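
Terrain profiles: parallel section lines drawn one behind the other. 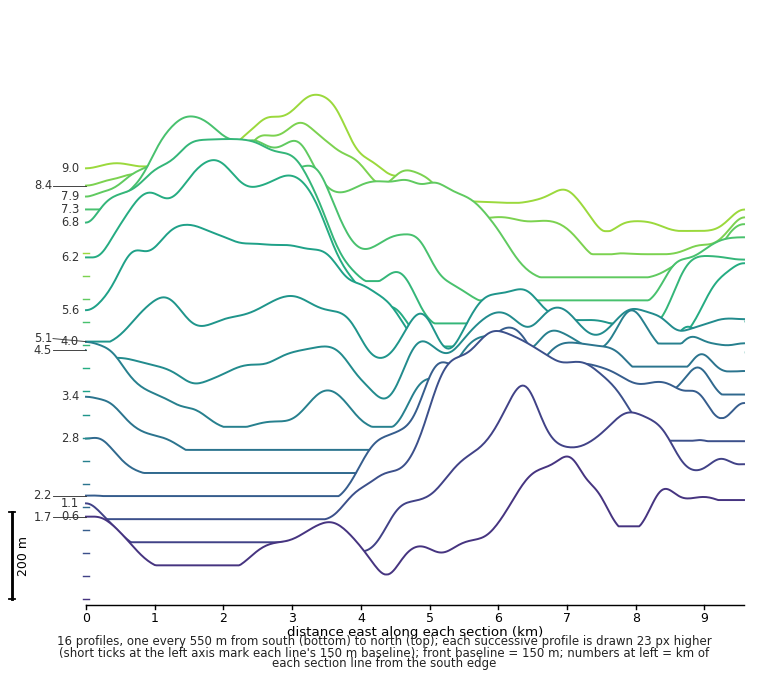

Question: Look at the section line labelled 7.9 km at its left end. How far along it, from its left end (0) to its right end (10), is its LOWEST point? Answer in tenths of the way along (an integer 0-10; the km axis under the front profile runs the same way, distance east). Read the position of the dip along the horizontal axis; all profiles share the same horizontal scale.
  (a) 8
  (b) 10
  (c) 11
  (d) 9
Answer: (a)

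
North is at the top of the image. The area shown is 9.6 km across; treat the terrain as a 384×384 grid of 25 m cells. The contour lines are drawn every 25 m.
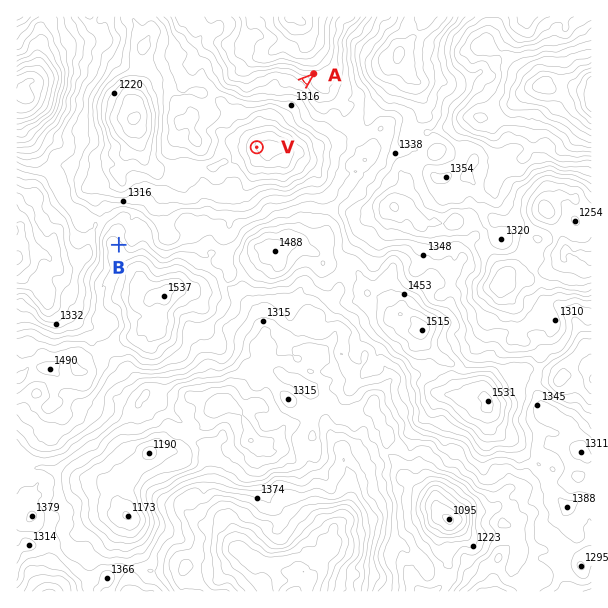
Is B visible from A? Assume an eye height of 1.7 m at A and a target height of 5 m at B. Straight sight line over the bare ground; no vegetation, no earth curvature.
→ yes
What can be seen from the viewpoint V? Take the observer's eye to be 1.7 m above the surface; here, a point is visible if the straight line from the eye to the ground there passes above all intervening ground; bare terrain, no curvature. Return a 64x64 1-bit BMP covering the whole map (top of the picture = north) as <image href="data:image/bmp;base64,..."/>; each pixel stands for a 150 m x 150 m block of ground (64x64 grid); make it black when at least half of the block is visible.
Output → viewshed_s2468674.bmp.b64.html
<image width="64" height="64" href="data:image/bmp;base64,Qk0+AgAAAAAAAD4AAAAoAAAAQAAAAEAAAAABAAEAAAAAAAACAAATCwAAEwsAAAIAAAAAAAAA////AAAAAAAAAAAAAAAAAAAAAAAAAAAAAAAAAAAAAAAAAAAAAAAAAAAAAAAAAAAAAAAAAAAAAAAAAAAAAAAAAAAAAAAAAAAAAAAAAAAAAAAAAAAAAAAAAAAAAAAAAAAAAAAAAAAAAAAAAAAAAAAAAAAAAAAAAAAAAAAAAAAAAAAAAAAAAAAAAAAAAAAAAAAAAAAAAAAAAAAAAAAAAAAAAAAAAAAAAAAAAAAAAAAAAAAAAAAAAAAAAAAAAAAAAAAAAAAAAAAAAAAAAAAAAAAAAAAAAAAAAAAAAAAAAAAAAAAAAAAAAAAAAAAAAAAAAAAAAAAAAAAAAAAAAAAAAAAAAAAAAAAAAAAAAAAAAAAAAAAAAAAAAAAAAAAAAAAAAAAAAAAAAAAAAAAAAAAAAAAAAAAAAAAAAAAAAAAAAAAAAAAAAAB4AAAAAAAAAH4AAAAAAAAAYAAAAAAAAAAGAAAAAAAAABcAAAAAAAAAPwAAAAAAAAA/uAAAAAAAAH/wAAAAAAAAe/gAAAAAAAD/4AAAAAAAAH+gAAAAAAAAf+AAAAAAAAD/gAAAAAAAAG8AAAAAAAAANgAAAAAAAAA9wAAAAAAAAG+AAAAAAAAAAIAAAAAAAAABgAAAAAAAADmAAAAAAAAABwAAAAAAAAAAAAAAAAAAAAAAAAAAAAAAAAAAAAAAAAAAAAAAAA=="/>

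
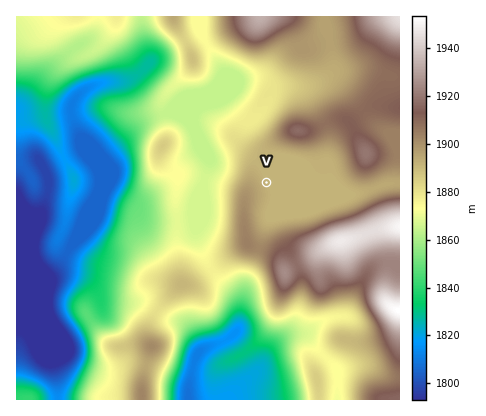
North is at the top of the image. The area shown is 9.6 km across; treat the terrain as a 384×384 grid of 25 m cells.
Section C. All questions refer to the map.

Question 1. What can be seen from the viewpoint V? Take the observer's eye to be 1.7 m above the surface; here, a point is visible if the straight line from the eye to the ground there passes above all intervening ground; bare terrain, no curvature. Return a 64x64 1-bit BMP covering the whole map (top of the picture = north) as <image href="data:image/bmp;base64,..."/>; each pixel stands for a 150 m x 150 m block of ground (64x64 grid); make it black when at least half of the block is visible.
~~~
<image width="64" height="64" href="data:image/bmp;base64,Qk0+AgAAAAAAAD4AAAAoAAAAQAAAAEAAAAABAAEAAAAAAAACAAATCwAAEwsAAAIAAAAAAAAA////AAAAAAAAAAAAAAAAAAAAAAAAAAAAAAAAAAAAAAAAAAAAAAAAAAAAAAAAAAAAAAAAAAAAAAAAAAAAAAAAAAAAAAAAAAAAAAAAAAAAAAAAAAAAAAAAAAAAAAAAAAAAAAAAAAAAAAAAAAAAAAAAAAAAAAAAAAAAAAAAAAAAAAAAAAAAAAAAAAAAAAAAAAAAAAAAAAAAAAAAAAAAAAAAAAAAAAAAAAAAAAAAAAAAAAAAAAAAAAAAAAAAAAAAHAAAAAAAAAA8AAAAAAAAADmAAAAAAAAA++AAAAAAAAH/+AAAAAAAA//+AAAAAAAD///AAAAAAAP///4AAAAAA7///wAAAAADP///AAAAAAMf//8AAAAAA////wAAAAAB////AAAAAAH//8EAAAAAAf//wAAAAAAA///AAAAAAAD//8AAAAAAAP/vwAAAAAAA///AAAAAAAD//8AAAAAAAH//gAAAAAAAP/+AAAAAAAAODwAAAAAAAAAHAAAAAAAAAAIAAAAAAAAAAAAAAAAAAAAAAAAAAAAAAAAAAAAAAAAAAAAAAAAAAAAAAAAAAAAAAAAAAAAAAAAAAAAAAAAAAAAAAAAAAAYAAAAAAAAABgAAAAAAAAACA4AAAAAAAAAP4AAAAAAAAD/wAAAAAAAAf/gAAAAAABA//AAAAAAAeA/+AAAAAAA4AH4AAA=="/>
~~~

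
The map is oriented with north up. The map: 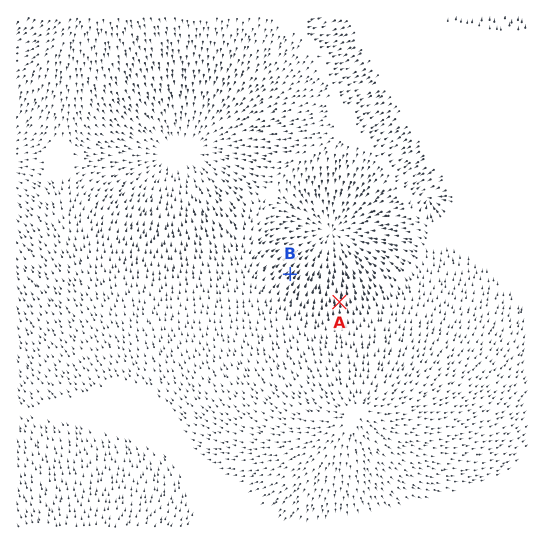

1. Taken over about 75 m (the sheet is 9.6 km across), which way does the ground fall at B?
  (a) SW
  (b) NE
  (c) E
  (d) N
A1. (b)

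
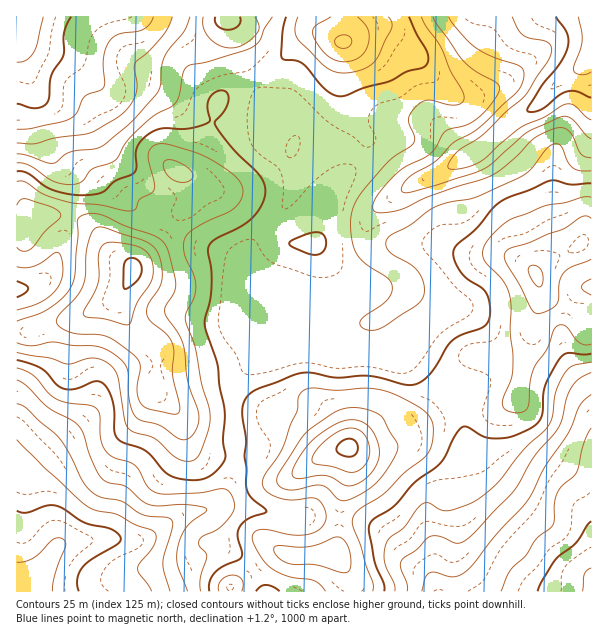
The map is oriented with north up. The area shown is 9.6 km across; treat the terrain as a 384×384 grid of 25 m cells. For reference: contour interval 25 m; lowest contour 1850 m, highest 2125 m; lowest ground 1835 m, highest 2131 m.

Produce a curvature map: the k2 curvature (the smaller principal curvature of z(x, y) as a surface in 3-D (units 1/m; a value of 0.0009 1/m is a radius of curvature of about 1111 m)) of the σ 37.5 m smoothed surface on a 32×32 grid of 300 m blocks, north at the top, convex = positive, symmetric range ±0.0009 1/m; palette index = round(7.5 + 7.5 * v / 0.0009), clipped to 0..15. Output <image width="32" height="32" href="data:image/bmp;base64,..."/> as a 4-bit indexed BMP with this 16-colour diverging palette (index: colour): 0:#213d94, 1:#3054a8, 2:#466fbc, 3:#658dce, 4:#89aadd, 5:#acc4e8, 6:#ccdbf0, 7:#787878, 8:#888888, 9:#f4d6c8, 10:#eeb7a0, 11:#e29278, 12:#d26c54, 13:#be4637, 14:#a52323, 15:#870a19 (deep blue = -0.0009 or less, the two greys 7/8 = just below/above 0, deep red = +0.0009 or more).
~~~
<image width="32" height="32" href="data:image/bmp;base64,Qk12AgAAAAAAAHYAAAAoAAAAIAAAACAAAAABAAQAAAAAAAACAAATCwAAEwsAABAAAAAAAAAAlD0hAKhUMAC8b0YAzo1lAN2qiQDoxKwA8NvMAHh4eACIiIgAyNb0AKC37gB4kuIAVGzSADdGvgAjI6UAGQqHAGZ4iHZ2a4RVZ4l2VneHd3d1aIh2d0VEiHd3VGeHd4dmh1ZmVXh1WId4lld2d2d3dndmVVQ3hnhUVmRnZ3h2eIZ3Z3Z3QjRTNFVWd1iId2d3h2eHaYdkZndGd3dXiIh3d4dnh2d4hlZ4ZYhnZXiIdnd3d3dmeHZmR4eZV4Znd3Znd3Z3dnhlZ1V4uEeHZnd2ZmZmVnd5hGh2VGRXh2eImGVmdlSJeHVod3Znh2ZmeIdmV5hUiYdmZ3iHd3Vndmd2ZlV3VVZ3Z3ZmZVVWd3d3d1WHZmd4l2d3d3d3d3eIdndIl3h2Z3Vmd3d3d3d2d2eGSXZ4eGRGZnd3d3d3d2ZnZlg0Vnh2aHZ3d3d4d3dmZnhVVEZniFd2d3d3d3Z3d2aIVZZHiKlWZnd3iHZnd3d3h2iHNYeFVmZmiIhlh4d3h3d5iFWGNGd3dWd3ZXd4dnd3eIh2ZGd3eIdnd3U1eHZ4eHiWQ1d1Z3iHZ3d3UiV3d3dnhFd2Rph4dmd3d3ZAFGd3ZVV4ZmiHdmZ3d3d3mDA3eIRndmZ4Zmd3d3d3h4ZmAoiVZlZmZ2Z3d3d3d3ZmiWAEdXZ3dlZniHd3Z3d3Z4h3QGVnh2d2d3d3dmZWd3d3eHQlZ3d4hoh2Z3VXhmeHZnd4ZGd3eHZ3VEVmeahneGZ3eIRniHdmZmqEWId3eGVnh2Z1"/>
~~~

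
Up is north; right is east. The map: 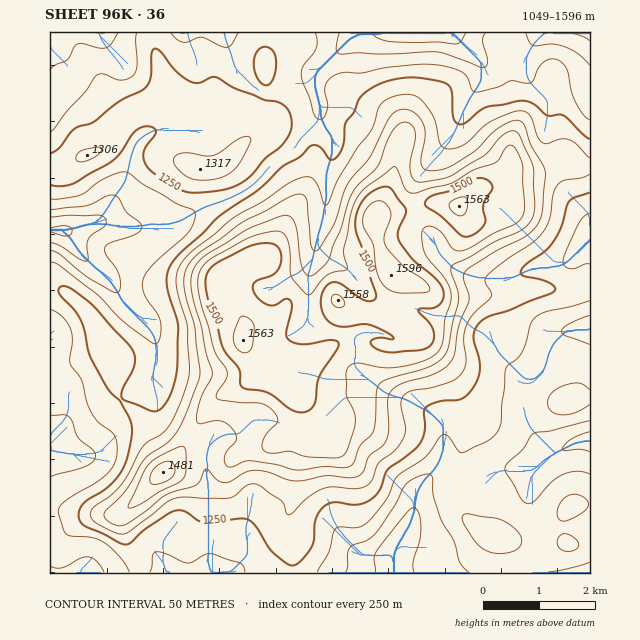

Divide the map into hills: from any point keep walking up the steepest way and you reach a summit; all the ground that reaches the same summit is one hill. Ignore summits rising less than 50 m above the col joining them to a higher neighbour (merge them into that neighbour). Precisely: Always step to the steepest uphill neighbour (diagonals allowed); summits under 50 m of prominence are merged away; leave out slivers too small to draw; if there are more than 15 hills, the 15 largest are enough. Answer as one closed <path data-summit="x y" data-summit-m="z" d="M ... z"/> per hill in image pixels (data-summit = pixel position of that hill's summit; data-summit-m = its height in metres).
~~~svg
<path data-summit="391 275" data-summit-m="1596" d="M452 32l-88 0-12 7-30 27-8 12 0 8 6 19 0 11 13 24 0 14-6 18-3 44-15 59-2 48 12 6 33 6 2 2 0 24 3 8 6 7 27 17 20 9-29-7-28 0-13 5-16 19-10 5-24 5-16-8-14-3-14 6-17 11-14 4-6 6-3 10 0 17 4 18 0 72 4 11 376-1 0-329-2-1-5 4-14 16-6 2-30 5-28 11-22 0-14-4-20-12-11-12-4-12-15-21-6-20 0-10 7-15 30-36 33-66-1-10z"/><path data-summit="243 340" data-summit-m="1563" d="M319 115l0 4-29 33-16 10-24 25-17 10-28 10-32 17-10 2-42 0-24-4-31 9 17 26 30 26 13 22 25 25 6 14-5 44 6 24 6 7 38 23 6 7 7-10 14-4 17-11 14-6 14 3 16 8 28-7 8-6 14-16 6-3 35-2 20 6 5-1-16-7-27-17-6-7-3-8 0-24-2-2-33-6-12-6 2-48 15-59 3-44 6-18-2-18z"/><path data-summit="201 169" data-summit-m="1317" d="M363 32l-313 0 0 196 3 3 17 0 27-9 24 4 42 0 83-36 13-10 15-18 16-10 29-33 1-14-6-19 2-12 36-35z"/><path data-summit="459 206" data-summit-m="1563" d="M540 32l-88 1 30 29 1 10-33 66-30 36-7 15 0 10 6 20 15 21 7 17 16 13 26 10 22 0 28-11 30-5 27-23 0-17-4-8-17-20-19-42-3-13 3-21-2-20-18-21-4-8 1-17z"/><path data-summit="163 472" data-summit-m="1481" d="M152 378l-5 6-25 14-49 49-23 3 0 123 163-1-3-10 0-72-4-18 1-24-5-6-41-26-6-13z"/>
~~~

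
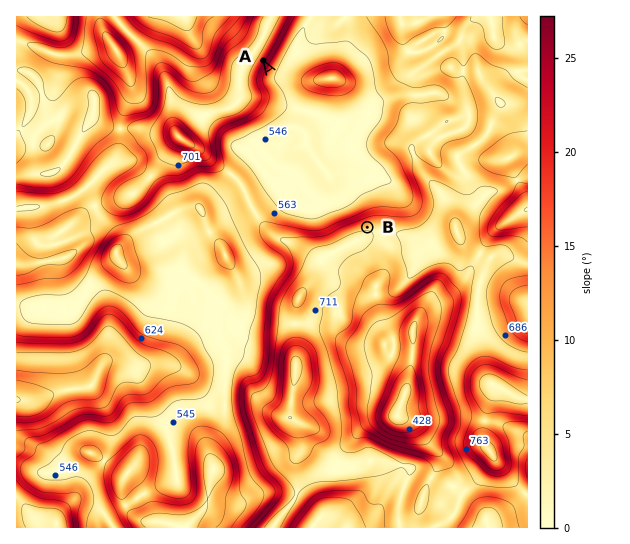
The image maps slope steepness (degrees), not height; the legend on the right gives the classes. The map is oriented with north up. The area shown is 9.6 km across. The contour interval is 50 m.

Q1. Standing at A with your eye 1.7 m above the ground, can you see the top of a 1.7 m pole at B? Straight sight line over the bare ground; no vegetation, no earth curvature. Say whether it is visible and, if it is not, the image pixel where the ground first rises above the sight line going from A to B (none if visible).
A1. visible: true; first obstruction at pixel None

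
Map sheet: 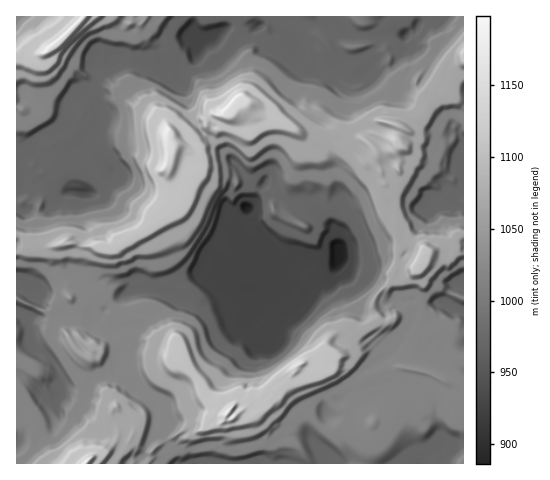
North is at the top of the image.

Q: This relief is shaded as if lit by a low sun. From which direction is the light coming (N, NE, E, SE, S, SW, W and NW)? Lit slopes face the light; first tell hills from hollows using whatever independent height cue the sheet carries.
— NW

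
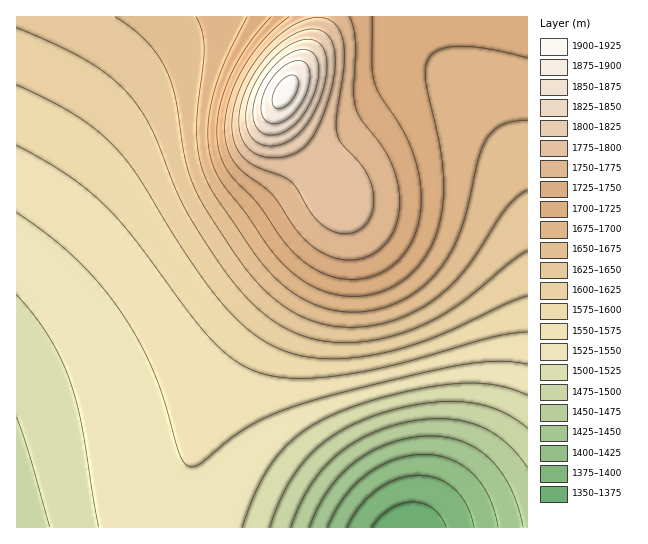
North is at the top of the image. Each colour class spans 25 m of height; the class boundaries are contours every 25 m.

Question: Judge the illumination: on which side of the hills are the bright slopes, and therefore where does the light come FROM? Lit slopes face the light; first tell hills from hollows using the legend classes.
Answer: NW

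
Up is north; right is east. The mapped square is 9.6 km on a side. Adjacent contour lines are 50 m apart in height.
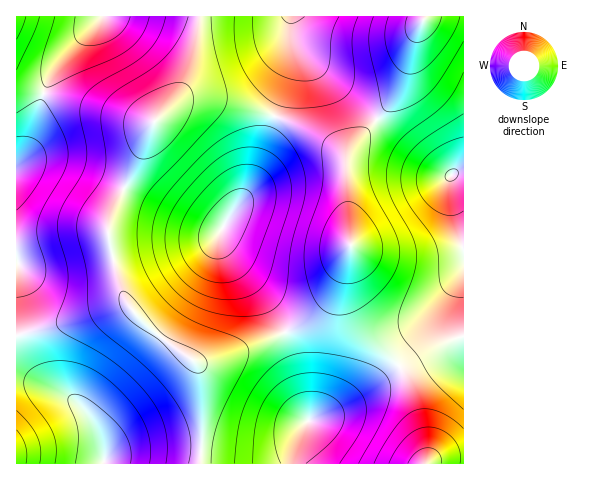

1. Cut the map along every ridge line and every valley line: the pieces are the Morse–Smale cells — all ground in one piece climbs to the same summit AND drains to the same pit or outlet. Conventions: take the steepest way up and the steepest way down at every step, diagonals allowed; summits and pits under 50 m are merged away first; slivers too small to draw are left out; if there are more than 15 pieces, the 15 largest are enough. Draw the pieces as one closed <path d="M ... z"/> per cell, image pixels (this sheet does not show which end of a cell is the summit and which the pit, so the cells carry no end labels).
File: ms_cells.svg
<path d="M209 99l-22 0-7 2-14 9-13 14-17 41-23 45-5 14 4 31 8 31 8 19 25 26 43 31 11 0 22-6 55-23-12-26-41-49-11-19 0-7 4-7 25-38 26-70-29-10z"/><path d="M47 94l-4 1-13 48-14 22 1 171 49-13 52-19 10 0-7-14-7-26-6-28 0-12 46-101-18-3z"/><path d="M377 120l-23 24-8 14 0 31 5 52-4 53 5 20 6 11 41 41 29-24 9-31 6-12 21-28 0-99-4-1-11 5-10-5-21-15z"/><path d="M125 303l-59 20-49 13-1 43 36 9 23 13 13 15 12 21 5 16-1 11 96 0 3-60-1-22-4-17-45-34z"/><path d="M276 116l-27 71-25 38-4 7 0 7 11 19 41 49 14 25 26-14 13-13 14-26 11-28 1-10-4-32-1-43-3-12-27-19z"/><path d="M199 16l-96 0-41 43-10 14-8 21 92 26 18 2 22-23 9-15 11-37z"/><path d="M285 332l-56 24-22 6-11 1 4 11 3 30-2 60 93-1 0-9 4-16 11-20-12-50z"/><path d="M463 16l-39 1-10 24-12 42-12 20-14 16 48 42 25 15 15-5z"/><path d="M291 16l-91 0-9 52-8 21-13 17 17-7 22 0 37 8 28 9 18-52z"/><path d="M424 16l-132 0-1 18 5 11 16 18 65 56 13-16 12-20 11-38 4-14 7-12z"/><path d="M399 366l-48 35-21 12-22 8-8 13-6 20 0 9 131 1 2-15-6-28-12-37z"/><path d="M349 252l-10 27-14 26-13 13-26 15 11 35 12 53 21-8 21-12 48-34-4-6-34-32-9-15-5-20z"/><path d="M463 272l-20 27-6 12-9 31-28 23 13 28 8 28 6 28-1 15 16-6 22-2z"/><path d="M21 380l-5 1 0 82 87 1 2-11-5-16-15-26-10-10-15-9z"/><path d="M291 21l1 43-17 52 57 28 11 10 3 11 0-7 5-10 25-29-71-63-13-18z"/>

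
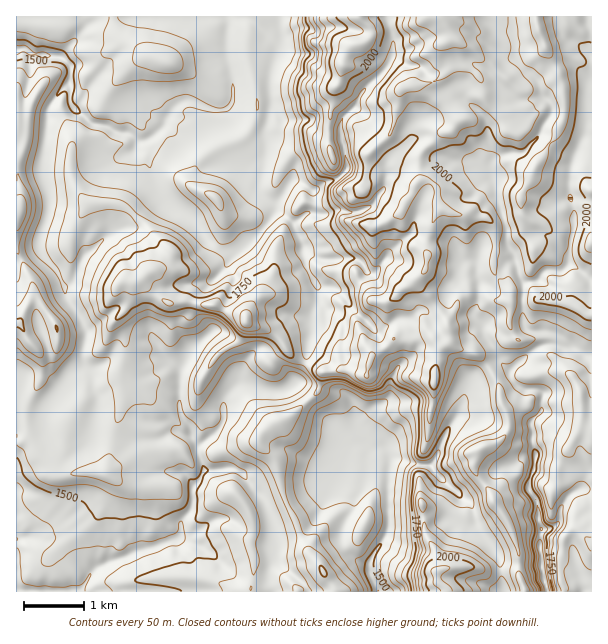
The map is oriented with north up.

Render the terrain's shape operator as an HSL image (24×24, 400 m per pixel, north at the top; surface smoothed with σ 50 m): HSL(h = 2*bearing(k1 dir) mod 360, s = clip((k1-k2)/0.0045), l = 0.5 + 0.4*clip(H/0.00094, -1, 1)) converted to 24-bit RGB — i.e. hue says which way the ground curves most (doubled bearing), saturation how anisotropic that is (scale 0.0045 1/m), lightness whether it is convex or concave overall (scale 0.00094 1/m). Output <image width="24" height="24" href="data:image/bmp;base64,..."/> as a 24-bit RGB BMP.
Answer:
<image width="24" height="24" href="data:image/bmp;base64,Qk32BgAAAAAAADYAAAAoAAAAGAAAABgAAAABABgAAAAAAMAGAAATCwAAEwsAAAAAAAAAAAAAnURVgppSSYhfW4ifoY+3kXutfneodIunb4ygs4d/UV+GtU2Rk8Z1uN/ObRiBSyuTOXC/7vLZzUhZQ5LMIVmirlP//64fdV+QX32fm4uUim9yT29LTG86WWtBi4hrhGZfYUNOqbeTTlVzY1uW3O/YYS9NGERqSIqDIiw/4fTQwb3dpDmU0Z4qCQAz9PTXkE6CY3lWen1qlICLi32LkoKGlnicOGNJiVhRcaKbwa9+QUBwfMJquHFfNTFb7t7dDRkmbL5hqNJ1WUs8PBwy3/TXDwAzr/Unksatd2yKenJob3hpjHZ0fnJkgIVuqp97KD6PnVtjuOO/OBxDxubBRz9cm1+Dys6KGhM54/PKjJ/NZ0KOzF2+wOa6GQAziv6Mv8GTdzxvw6ePZ2awcqKylbq6fI+jvMidDyZCvNrNmzRZnG1MjrBoXlpndn11d4ZpKyte2/jTQRQyRBgpl+mg1JyNAAMz7NbLPm9TU5+cgpeGbYuInoWEjXWHkHqTo2SbMD/JqmA0i0ZGm9WilWBWUWpqeH19eoJ6RUpp8m4DACs/3Nzv0aeVTYFDBAkv3sqykm1phK6Ug3GCgol3gGpvi4d2dYtwgqRhZyg9Nm92urHLx5Ses7qaS2d1b3J5e21uVD1OMEVmlf9PNZQ+yWWU7MTDGRNkfK6WxJCaf5lraHh7n4yOXmV2m42CioJzTUmCx718PWFoX4tupsvN8tntej9dTntcWkgyS1SMJjpa/O/PNmNlTDVT5O3BGTd6j1GFr8R9oWt+UIBafYx4dl9+mpqEhpWMPT9w9NzXOF9eXXJISkMaFCMQ8W1aKQod9OvXBzA7PE/K8PjTIzdERWl8z8NolixfNWFOhteSaUk0ytRxLVZVanxIsK6Mb4d1ckloO42o46K4IjlB477OKYHXn8jss6Pu7uDRNSKPJmA+8OHOQCBQbtWYVjkmUJSDoNDRkVFilOfS6YqaJTltzHKKVZ5RYEVmrYBkFjgeeh0o30o5Ic+HlsqlKDxJlU2pwee6123ET12wxsCQg8jEfz6A19urMpW8YkozbE4/ukimyPHPJwsos79W2Z2ENyM7hsdx2WfcJ5/q2fLoV0B0eG1PQ1FmNXZmpBMYgLNFRYBEaKpiqltrUzxaw9GGbSZfXHWXpczSvch6fDp7PjRnxq7P0q/KgKnCUbxkH51j0z3DqVNL1a/Ii5SuOy9eYChf0PHj35Dgw4KvQ4JRr4d+Rk2JydeqJXG3n4HFdYCZhdl7Phg1QJVsYYuGzam3zrfNsZnHk6jIIFBMUZeCy56SY3SRajWgL46ogzoMJ3MyunJmv8yaTWBwcl2hTjV40o9dMYBEhDI0aa0rbVuTt52BMV9AaYdSoHBq2unZXC9cillGIzsrzLx/iD5+dlJRYzpY1t2jJ1RUW79pwZt5eUBEQnNEXCp3qMmToH2kXmzUu+GhJTdKxaSedG2BWIhkZ7pzWzgzNh0s0tq3fZCxLWlaxCVTNnyR7XsNYPSn5LPlRpyey5ShrcHam87XVx94ksWNoH6ELYRY4LavIhs3sMynkZ68laC9aUlYazxfo8vb3O/mZkpqhVdsVMGhLQ1b49b1ouvEKnBMxIScgrWMW5N+gk9hTEO8vpJ8VnpleFm0wbs9Qj1ms8aSXFlOenFie2d/c7CtoJ5YZlE/d2hqhWiXQCRMw0txADQP6bl/R3KClrJ2dZpfalBPalVkP2Vr7uLdWmh3T5B/yayBLTlWybqleYWVZmyccnxbe4J0iY5znYeglYCOVmZuXjN1yeHPQQCd5fHatWCzWI9wpE5faYlNSTpXlKlMJ4IuxpCOQ21s1s+sIzdSubpZjzMvh4tKfJuEYX1yfYl9bHltnHh9YHyKJB5N1co1ALyFtZVrx5Z+Q1hfb1uS2LXSNj2Sp8WsiGSx17yBP1Fr67WuH35dYydxvK+hd3tqd3JmZnJVd29XZpRsi39lX0qHZUaU2qrC4NOdED1E4brInGekZaKEf2FReLR0aYB7g5pszcVkQEJzYn3E8tnuJhR0W4Vqr4aYl2mMj7mhcayodGyBep9xR1JzO2CK0IXR8t/ZLnl1JXlVy3B7sVpuYXOFgat1eJylbURgt9WqUjxjRjcPKiAJQa51nX+ad5WZrbzFt7PDgWOIYVxxmqOLZ2x6ERElfdk/8Ojb1Ka6ECApulpNyaiddq+RY6eSaFhvq2CMhMqRZk1xmKrDmJ+0YoSSb4duaZtlcXNTcWNTf2ZobWWBmZh3dmaAHB5I1eBY0sdB0956JhNCy5mNfLV7lat4UlF7Zl9zyuafXzJhYHeU"/>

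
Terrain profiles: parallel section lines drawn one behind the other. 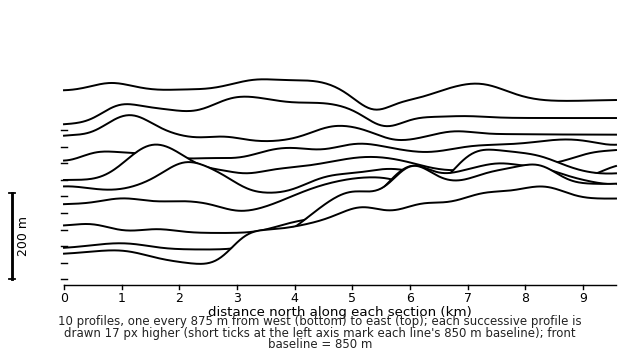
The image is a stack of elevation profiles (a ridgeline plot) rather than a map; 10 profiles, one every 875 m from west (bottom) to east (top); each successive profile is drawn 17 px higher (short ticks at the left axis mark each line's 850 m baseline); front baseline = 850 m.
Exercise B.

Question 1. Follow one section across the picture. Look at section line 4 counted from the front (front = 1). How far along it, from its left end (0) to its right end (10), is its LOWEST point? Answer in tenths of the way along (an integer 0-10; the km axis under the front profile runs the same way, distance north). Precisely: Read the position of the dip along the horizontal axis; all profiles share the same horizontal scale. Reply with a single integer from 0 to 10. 3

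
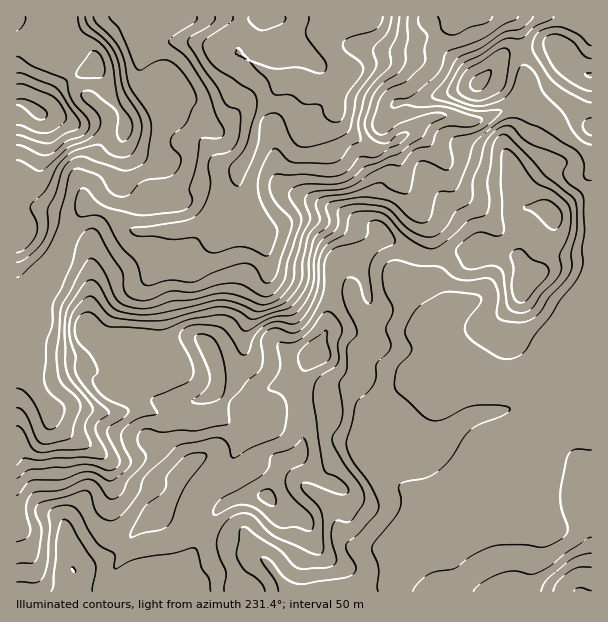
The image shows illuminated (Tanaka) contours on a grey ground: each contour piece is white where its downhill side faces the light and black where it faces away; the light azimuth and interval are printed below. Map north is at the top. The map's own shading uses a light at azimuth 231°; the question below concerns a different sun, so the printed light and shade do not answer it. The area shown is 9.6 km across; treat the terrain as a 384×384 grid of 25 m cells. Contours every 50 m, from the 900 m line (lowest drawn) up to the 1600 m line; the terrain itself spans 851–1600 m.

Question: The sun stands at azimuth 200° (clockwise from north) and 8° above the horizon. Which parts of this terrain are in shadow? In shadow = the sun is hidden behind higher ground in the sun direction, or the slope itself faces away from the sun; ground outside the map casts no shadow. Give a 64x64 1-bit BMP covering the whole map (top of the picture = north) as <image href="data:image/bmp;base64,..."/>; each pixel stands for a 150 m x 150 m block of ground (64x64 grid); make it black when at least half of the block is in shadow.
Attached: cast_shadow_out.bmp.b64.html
<image width="64" height="64" href="data:image/bmp;base64,Qk0+AgAAAAAAAD4AAAAoAAAAQAAAAEAAAAABAAEAAAAAAAACAAATCwAAEwsAAAIAAAAAAAAA////AAAAAADAAAAQAAAAAOAAEDgAAYAQwAAAeAAAAP9Bh4HwBAAAPwHD4AAcAAAfg8AAADAAAA+DwAAAIAAABwPAAAAAAAABB+AAAMAAAAAf4AABwAAAAD/gAAPBAAAAP+AB54eAAAD/8ABzD4AAAP/8AAAPAAAAf/CAAB8AAAB/8DgEHwAAAH/gP7w/AAAA/+B/nAYAAAD///8AAAAAAP///wAAAAAA/8ICAAAAAAD/AAAAAAAAAOAAMAAAAAAAYAAAAAAAAAAAAAAAAAAAAAAAAAAAAAAAAAAAABgAAAAAAAMD8AAAAAAAD8fAQAAAAH///9gAAAAB////+AAAAAH///+4AAAAAf///5gAAAAA////iIAAAAD///+AAAAAAP///4AAAAAAf///gAAAeAB///+AAAAAAH///zwfAAAAf///fD+AAAD////4f5gAIf///AH+OAYAwA/4D/4wDgAAA/A//AAeAAAB8P/8AH8AAADj//0AfwAAAOf/+QD/AAAAZ///Af8AAAAH//4B/wAAAAP//gP/AAAAA//8f/4AAAAB/////AOGAwD+P//4B44DDD4EB/A/jgcMHAAD4P+eD2QIcAHA/x4P4AHyAMD+Hh/gAPAAAP4+P8AAcHAB/n//gAAAfAN+//8AYAD+B37/fwBHAf+fOfwAAA8A//8R/AAABwA//w=="/>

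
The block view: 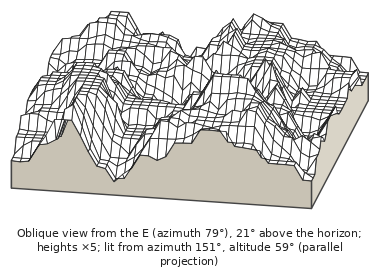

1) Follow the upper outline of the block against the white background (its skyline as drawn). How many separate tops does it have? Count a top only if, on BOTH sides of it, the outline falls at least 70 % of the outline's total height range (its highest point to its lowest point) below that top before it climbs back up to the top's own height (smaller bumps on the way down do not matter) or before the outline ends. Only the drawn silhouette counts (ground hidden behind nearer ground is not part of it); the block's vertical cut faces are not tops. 0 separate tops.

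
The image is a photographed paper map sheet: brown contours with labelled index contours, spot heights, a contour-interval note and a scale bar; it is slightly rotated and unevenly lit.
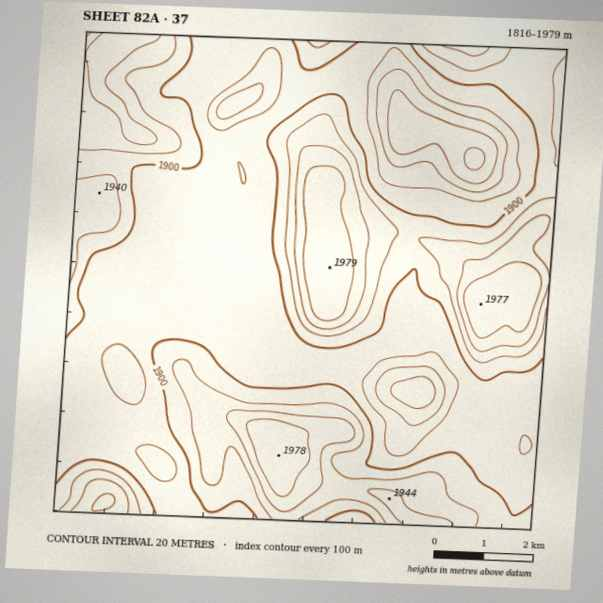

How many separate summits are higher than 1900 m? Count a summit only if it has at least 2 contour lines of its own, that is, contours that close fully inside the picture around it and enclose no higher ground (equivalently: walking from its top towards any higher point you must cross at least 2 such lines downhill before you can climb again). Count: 2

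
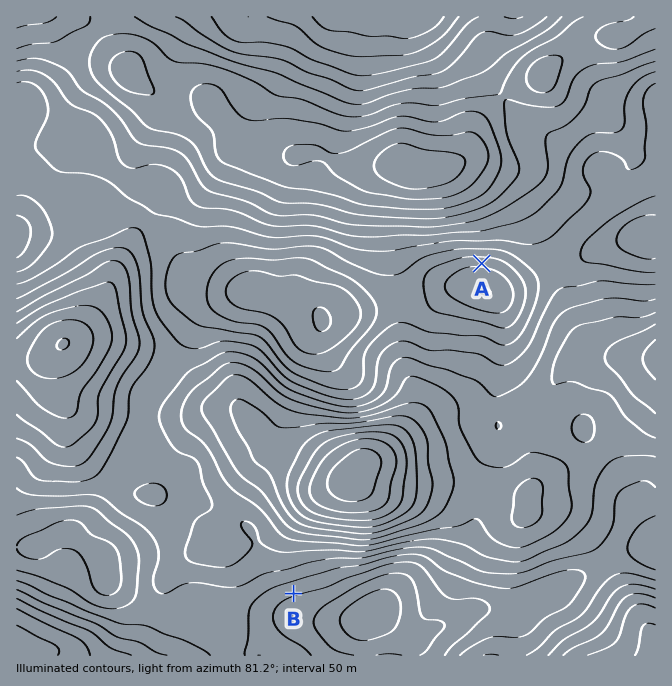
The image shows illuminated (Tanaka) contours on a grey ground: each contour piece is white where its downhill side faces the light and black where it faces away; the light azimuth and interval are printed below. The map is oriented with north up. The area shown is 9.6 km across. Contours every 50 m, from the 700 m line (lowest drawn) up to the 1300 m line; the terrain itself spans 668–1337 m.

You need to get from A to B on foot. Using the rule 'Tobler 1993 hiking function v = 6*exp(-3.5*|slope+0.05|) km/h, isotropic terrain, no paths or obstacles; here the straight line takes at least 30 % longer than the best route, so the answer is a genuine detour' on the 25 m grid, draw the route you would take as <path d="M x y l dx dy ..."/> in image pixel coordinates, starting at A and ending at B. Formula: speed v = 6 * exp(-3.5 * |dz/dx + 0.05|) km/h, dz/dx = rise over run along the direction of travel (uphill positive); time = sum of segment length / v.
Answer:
<path d="M482 263l8 0 17 9 11 11 6 10 0 39-52 103 0 38-10 20-5 5-2 4-21 22-140 70"/>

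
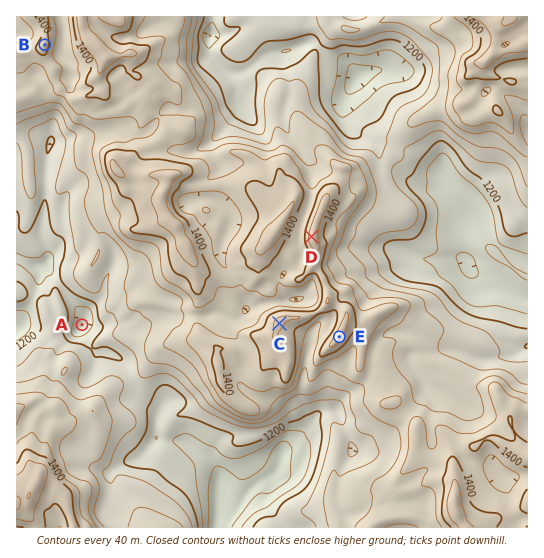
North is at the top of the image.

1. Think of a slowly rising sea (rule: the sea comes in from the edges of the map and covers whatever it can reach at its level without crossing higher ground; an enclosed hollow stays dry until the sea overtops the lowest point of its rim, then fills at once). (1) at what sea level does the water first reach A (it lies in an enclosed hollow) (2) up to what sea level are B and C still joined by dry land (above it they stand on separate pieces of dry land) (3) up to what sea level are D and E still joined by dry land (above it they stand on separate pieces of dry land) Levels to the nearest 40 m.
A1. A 1200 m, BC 1360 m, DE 1400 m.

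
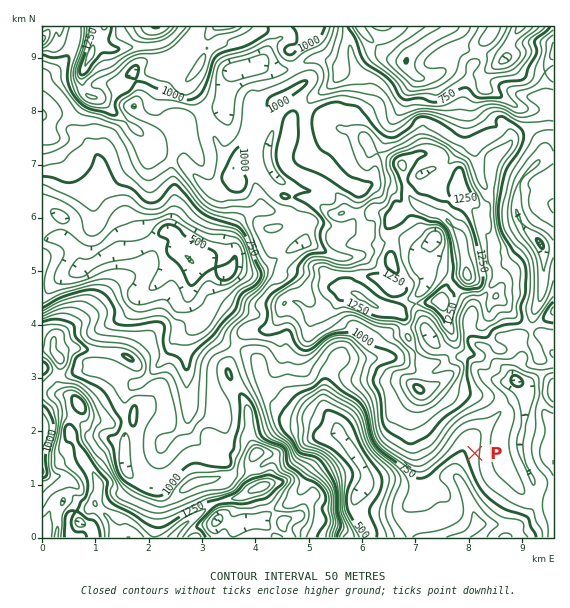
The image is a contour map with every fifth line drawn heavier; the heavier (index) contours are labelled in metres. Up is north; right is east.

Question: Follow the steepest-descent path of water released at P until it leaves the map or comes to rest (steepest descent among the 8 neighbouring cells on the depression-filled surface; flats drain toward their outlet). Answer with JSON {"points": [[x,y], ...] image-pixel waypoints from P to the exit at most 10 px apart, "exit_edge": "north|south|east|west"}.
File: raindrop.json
{"points": [[475, 453], [464, 456], [457, 467], [457, 477], [464, 488], [468, 499], [472, 509], [475, 520], [471, 531], [464, 537]], "exit_edge": "south"}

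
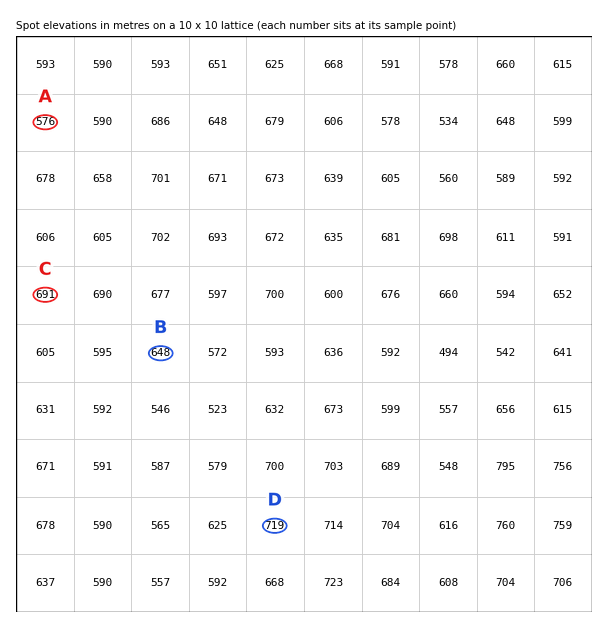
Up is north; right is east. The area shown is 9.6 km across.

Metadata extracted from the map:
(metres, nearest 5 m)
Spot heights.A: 575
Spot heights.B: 650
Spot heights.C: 690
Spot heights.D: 720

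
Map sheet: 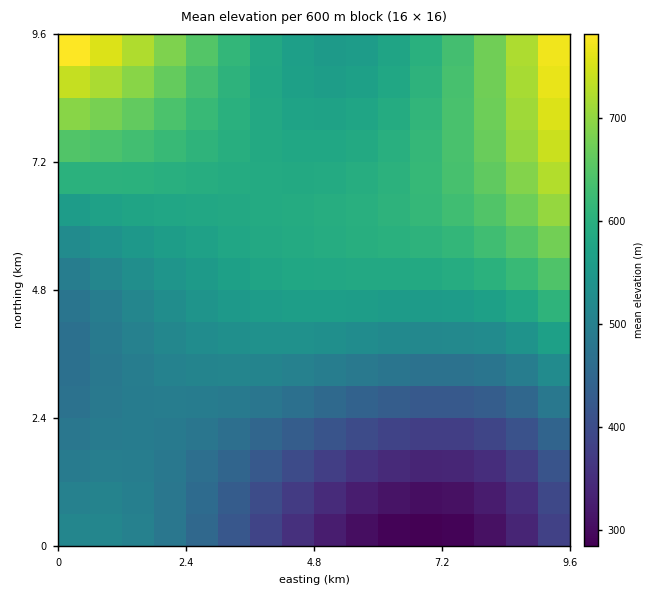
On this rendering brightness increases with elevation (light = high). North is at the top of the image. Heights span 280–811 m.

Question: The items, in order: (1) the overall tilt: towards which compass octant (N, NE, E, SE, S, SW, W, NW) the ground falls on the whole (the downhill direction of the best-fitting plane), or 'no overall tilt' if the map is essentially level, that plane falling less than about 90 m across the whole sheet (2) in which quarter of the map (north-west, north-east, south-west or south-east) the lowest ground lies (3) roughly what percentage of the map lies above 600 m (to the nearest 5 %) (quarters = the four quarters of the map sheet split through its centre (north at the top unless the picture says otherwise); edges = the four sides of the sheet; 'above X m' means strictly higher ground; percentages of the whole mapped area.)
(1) The general tilt is down to the south (the land rises towards the north).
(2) The lowest point lies in the south-east quarter of the map.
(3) Roughly 25 % of the ground is higher than 600 m.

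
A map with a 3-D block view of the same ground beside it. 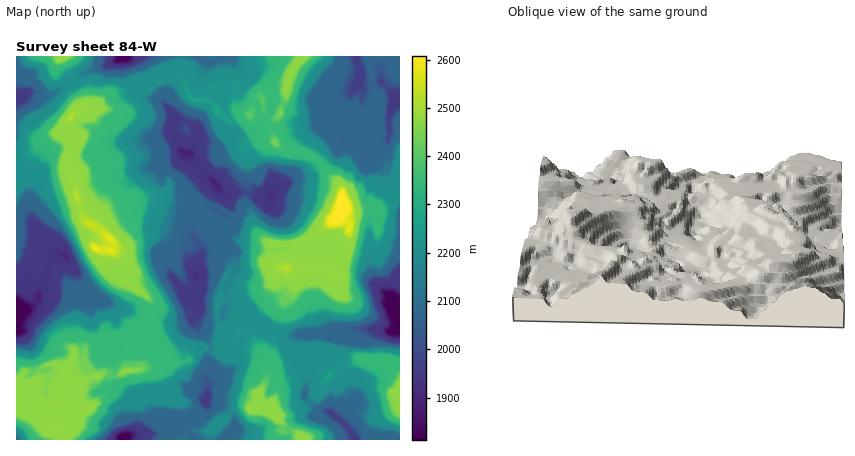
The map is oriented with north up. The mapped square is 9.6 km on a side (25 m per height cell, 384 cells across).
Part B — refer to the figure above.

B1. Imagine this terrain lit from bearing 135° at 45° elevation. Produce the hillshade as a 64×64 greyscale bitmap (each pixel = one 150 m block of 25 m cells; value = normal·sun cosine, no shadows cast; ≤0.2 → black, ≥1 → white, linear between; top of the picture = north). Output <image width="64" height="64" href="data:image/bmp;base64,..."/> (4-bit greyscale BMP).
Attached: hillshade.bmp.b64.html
<image width="64" height="64" href="data:image/bmp;base64,Qk12CAAAAAAAAHYAAAAoAAAAQAAAAEAAAAABAAQAAAAAAAAIAAATCwAAEwsAABAAAAAAAAAAAAAAABEREQAiIiIAMzMzAERERABVVVUAZmZmAHd3dwCIiIgAmZmZAKqqqgC7u7sAzMzMAN3d3QDu7u4A////AFVpmZms/v///qd5ZomIqqnOyYNZZIvIRliam6q3irzMZ3iaqqru7//+ypqHmZmYZ63rllmFebpUNGeLmoirvLupiZmZqr7d7+7tuaqpmZliSu6niqmJumMyRniZiIm7uqqpmZmare3u7c3LqqqqmZYTncaLypvMmZd4iYmXeYiKuqmZqZmr7u7u3N3Lu8y6llI4lGvLqqus3buompZYZnaqmqmqqpm+3tzMzdzLzeymRkRCWamrqqm+3Lqql0ZTZ5qZmZmZqnnN7aqqu7u6rLlHdCE3mHq8yXvuy7qoZlNomqqZmZmsp5rOyqqqqquK3GZkMCWqZ73MZ77c3Lh2U2mZqqmZmazdqq3ty7uqu8rMiINCImyou82mm8vduZZUJ5mZqZqpqs7bvN3d3dzN27yYlDNGOMq6vLiKyqu6l1chioiZmaqZq9ys3czM3tzuu5mWMzh3qrqquYi7qqqoeXImdomJqqmGenas3bqt7t7bmblUJ5iau6qpmIqrupqZl1NDNniaqph4dFZ6uqrN7+yqm6c1mZurqqmZmZiaupmZVDJDNFqrqpmYd3iaqqms7qiruVWZm6qaqpmZhVh3h3YiISd1SKq6qZmZmZmqmHnNqaqpZYmZupmqqZh0ARIjMxEAFZdVibqpmZmZmqqJeIqYmalkaIiph3eHZmUyERAAAQASeHZ3mZmZmZmqqZhmZVeZmXVWial1VFZmZ3h0QxETEAFHiIdnmYmZmaq5uHVWRpmamHiavLmYiJmZmId4ZVQgACNWd1JZVpmZqru5lldFmZmZmavN7czMurvMy725ZVMAA1ZnZDdyWJmrzMyYRVV5mZqaqr3tzd7czd3u3cuFNjAAJndVVoUkiardzKpjSHeZqqiLvN7tzMzN3u7buphVhBQzZ2M0eXRpqs27unMot5mpiaq7q93cu83u7Lq6qpaIM4d5l2RZl4u6uqmphCfJiZiJmK3Kq7u7zc7Ku6qJuXlzeZmZqHibqsyYqqqDJbqZh5qYm92qqprOy6rMu7q7mYRpmZqHiqm7qombqoMTmZh3mqqaztyomrzJm866qquphWiJl2eau7moiqu6lCKIh1d3q7qs3LqqvLm8vMuqqqmERldkaKqqu5iqu7qVQ1l3NWaaqqqrqqq9vN7MuqqqqZdWQ0R6qqrLmcysu5VWOYdTVpqrqqqqmrzO7d7suqqpmYhSNpqqqqqrvLy6lmhFh1RXmZqqqqqqvd7t3u7bqqmZhiFIqqqrqquqvNqWeXVmQliZiamZmZqt7cze3uyqqqmEEmu7y6zMy6qs3KZpl1QyJpmZmZmZma3uuq3s3aqqqnIDaavMvM3sqqvMyHmZdSVFmZmZmZmZnO66rO3NuqqqYRNnmau7ze7Kqru5mZl2RGWHd4mqqZmb7sq73c3KqqgxNnd5mpjLzdyqupmZmFZDVEIQFJqqqqzu2tzdzMqqljJZmJiZicu7zbq7mZmZUjJTIQAAKKu7jO3Yzc3MyqmHM2mqmamazKvMyqqZqZmDM0NEMQADiby73tq9zM3ZioU0eJmaqqrNq8zKqpqpmZQ3ZURlEgA0i8zOyr7dvcmYZTWImauqqs26zMqpmZmWd0ZmdCdDIAI5vc3Krd27uphlRpmpqqqqvcq9y6mal3ZGdniINWJAAiasy8qqzdupiGRXqqmJqqqsyq3LqZiIdzSHmphVdFMRJKrKuYi87aiIZGiqqHiqmarKrMuqmHeZY4qqmFSFVDEimbuHeKreuZdVaZqpmZmYiKl7y6qJmImYrMqpYmVlQyJqm4eJmqzKlkZ5m6qqqpd4iFi7qJqpiZm87aqURFZERlhoqZmZmqqWNomru6qrqZmYZZmJqqqYiavey7hlVlQ1ZnVWd4mZqoUmmau7qqyrqZqXd4mqu6iKzM7aq6dnZ2NGl1RWV5qqliWaqaqqrMvMqaqHiZmauYi+7tvMuYiJZWiJmGZVmaqZQ5q4qqqry83Ku7mIl3m4iqvdzLzLqphzWZqZh0OYiqliesuqqpm6q7q8ypiGaYeKqprMvLuoeIdGqqmYQod5qpVqzrqqqKqZqrvLqoZYd4mZmry6mHeJmoiaqqhRdmmqmIm+yqvLq7qqqru6lleImHiYi7qYeJiqmZmZuVJUN4eaqqzbq+683KuqqrqWRpmXeJh4qpmYeaqpmZm7ZFYyVFmqqsuqzuve3MuYu5ZHmph5qZmruriZqqmpmayDV4ITFqq83bqs7r3t7JiblVeqmJqpq8zLy6qqqpmZu4MTeDEBi6vO66rOy93cqqqnaZiYq7l73dvMqpqqmZm7ckIkdAApqqvtuqvKvLyorLhqlniKqnfN3LypmZqpmb2BIjIlMASZqru5mLqbzJmqu5mVV3iqlq3Mu6qZmaiZrcZzN0JSADZ3iamJq7u7p3q6qZZEaJqnnt3LqqmXh3msyalGiFUgA0Vqqqqs7bp2mYmamXUmiaeO7eyqqrhmWKrLy5eJuHQSMzZ5qqre2oeZmZqpmDJplm3u7rqrzJZnisy7uYnMqWRWMkV5mqzMqZqZmZmZgiiWS+7u6qrNt2qYm6qHeM7Kp1djMyRnmqqZqpiJmZmYNJY57u3tqr3IasmJq6dXru3MllMRABJImZmqlkV4eZl0eDXe7t7KrMh6uZlYu4et7u7syEEAARFGiIiIZEZGmYd5UZ7/7uuruHq6mUWbyIzu/u3tgwEQIgJXhmiXRUSJd5mRS+/9/buXiruZ"/>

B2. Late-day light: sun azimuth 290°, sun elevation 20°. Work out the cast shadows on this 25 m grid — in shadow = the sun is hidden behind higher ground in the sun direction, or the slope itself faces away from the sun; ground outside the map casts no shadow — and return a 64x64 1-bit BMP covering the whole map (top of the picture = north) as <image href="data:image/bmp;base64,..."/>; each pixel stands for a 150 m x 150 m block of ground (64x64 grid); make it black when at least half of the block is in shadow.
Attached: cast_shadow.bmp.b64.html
<image width="64" height="64" href="data:image/bmp;base64,Qk0+AgAAAAAAAD4AAAAoAAAAQAAAAEAAAAABAAEAAAAAAAACAAATCwAAEwsAAAIAAAAAAAAA////AAAAAAAAP/AAYAB9gAAf/AAwAAsAAB/4ABgGAgAAH/gAGA/AAAAP5gAAD/gAAAfGDwAOWAAAAuAHAB+4AAAMYAsAZ54AAAw4GQBngwAACw/fACaIAAADMPcABggAAAAOP4AMAAAAAAAfgAwAAAAIAAeADAAAACgAEQAYAAAACAAwAAAAAAAAAGAAAAAAAAAAcAAHAAIAAAD4AAPAHwAAAP4AB7//AAAA/iABwP8AAAB+IAAgfwAAAHwgBgH/AAAD/AADAf8AAAL4AAHB/wAAB/gAAAH/AAAH+AAAAf8AAAfsAAAB/wAAD8wAAAH/wAAP2AAAAf/gAA/YAAAA+2AAD4IAAAD7YABPgAAAAP9gAJfAAAAA/2AABkAAAAD3YABG4AAABvdgAEagAAAA92AAxmAAgAH3AACGYADAAPPAAAYwAYAA5OAAAjAAAAHgYAQAMgEAAfAADAAmAOAA4AAMMAwAYADAAAwwAAHwAMAACD4gAeAAwAAYMnAAIAiAADgicAAADAAAGEBwAAAIAAAcwEAAGBAEAAzswAACAAQACH/kAAJgBgAeP+AAB+AGAEcd4AEP4AYAA4nAAA/gBgABg8AAR/AHAAEDAABH+AcAAEOAAAf5RgIAAcAAA/sAAAAAAAAD/YgBgAAAAAP/iAD/AAAAAf+AAf+AAAAB/4AA/8AAAAD9gA=="/>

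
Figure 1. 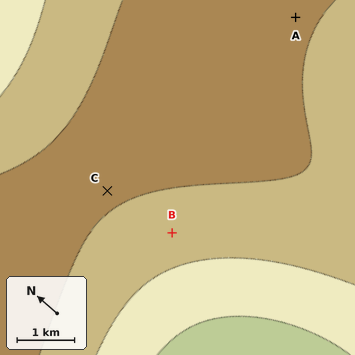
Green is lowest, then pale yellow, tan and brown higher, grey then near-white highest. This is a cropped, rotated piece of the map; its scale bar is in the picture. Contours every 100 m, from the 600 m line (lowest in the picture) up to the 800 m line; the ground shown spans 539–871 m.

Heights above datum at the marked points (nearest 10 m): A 820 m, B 750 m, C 810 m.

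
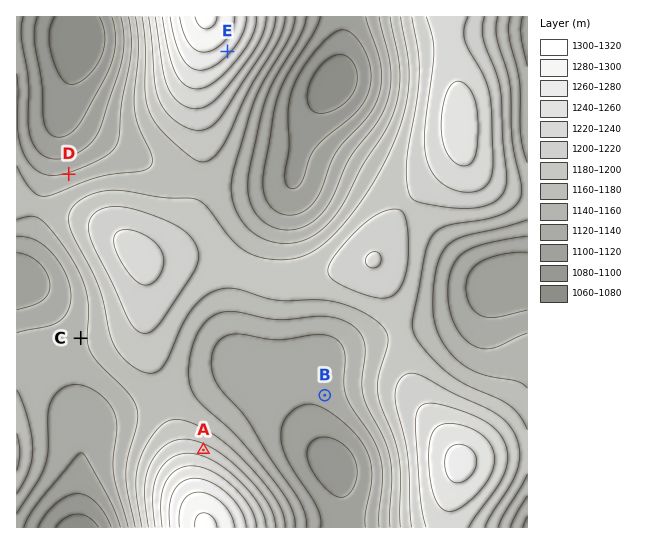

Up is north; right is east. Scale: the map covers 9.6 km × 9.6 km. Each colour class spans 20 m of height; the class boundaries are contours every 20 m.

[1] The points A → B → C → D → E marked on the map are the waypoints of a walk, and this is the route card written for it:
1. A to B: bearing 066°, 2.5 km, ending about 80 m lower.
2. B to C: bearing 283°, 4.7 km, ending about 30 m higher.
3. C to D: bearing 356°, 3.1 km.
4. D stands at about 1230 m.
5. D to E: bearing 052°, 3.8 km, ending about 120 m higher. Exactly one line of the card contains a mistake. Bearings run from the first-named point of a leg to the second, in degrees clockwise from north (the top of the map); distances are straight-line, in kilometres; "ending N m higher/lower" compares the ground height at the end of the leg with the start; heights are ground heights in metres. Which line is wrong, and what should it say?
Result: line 4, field height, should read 1140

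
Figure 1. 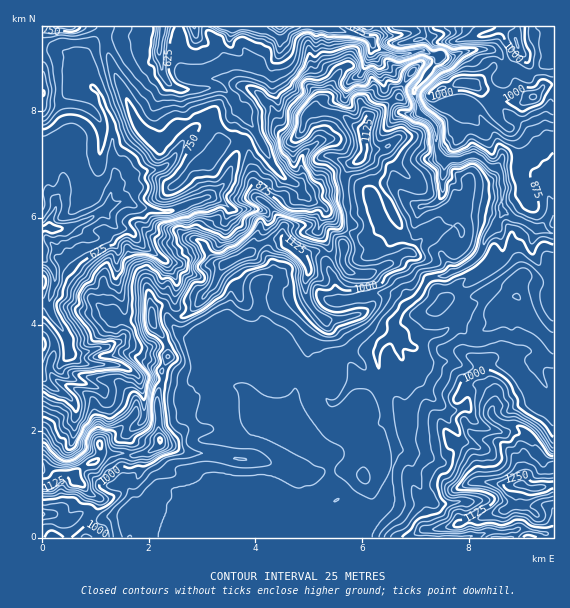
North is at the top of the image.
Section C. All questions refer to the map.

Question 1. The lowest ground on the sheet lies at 490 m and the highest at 1285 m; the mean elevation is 880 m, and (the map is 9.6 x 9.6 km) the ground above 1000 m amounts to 16.2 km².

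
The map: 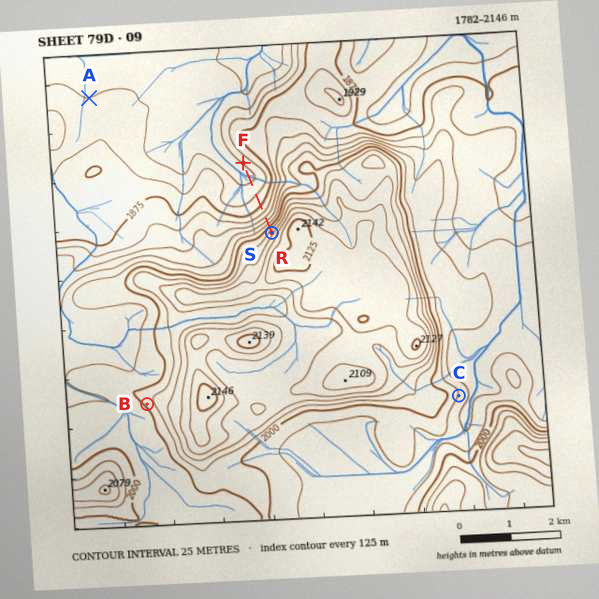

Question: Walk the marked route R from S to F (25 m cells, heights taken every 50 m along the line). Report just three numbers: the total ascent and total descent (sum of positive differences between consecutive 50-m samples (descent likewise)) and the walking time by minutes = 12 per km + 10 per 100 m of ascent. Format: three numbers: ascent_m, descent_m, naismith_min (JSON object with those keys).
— {"ascent_m": 10, "descent_m": 225, "naismith_min": 19}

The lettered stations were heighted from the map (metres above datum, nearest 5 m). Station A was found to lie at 1825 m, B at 2010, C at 1970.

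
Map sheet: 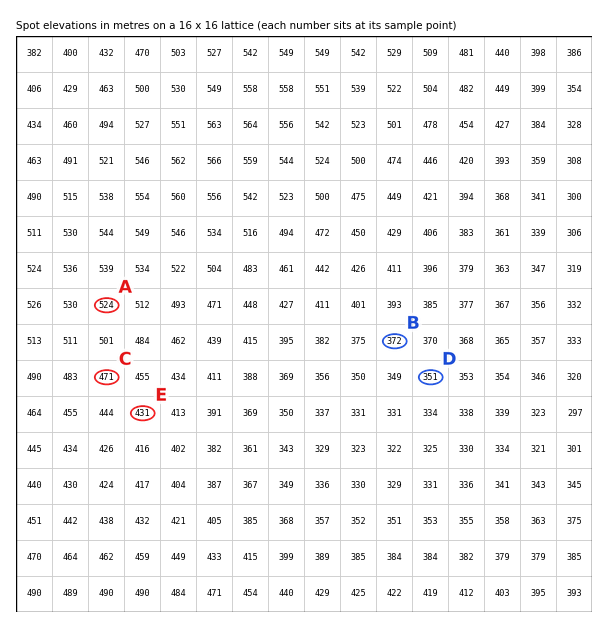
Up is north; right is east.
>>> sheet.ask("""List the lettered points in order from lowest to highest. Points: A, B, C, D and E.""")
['D', 'B', 'E', 'C', 'A']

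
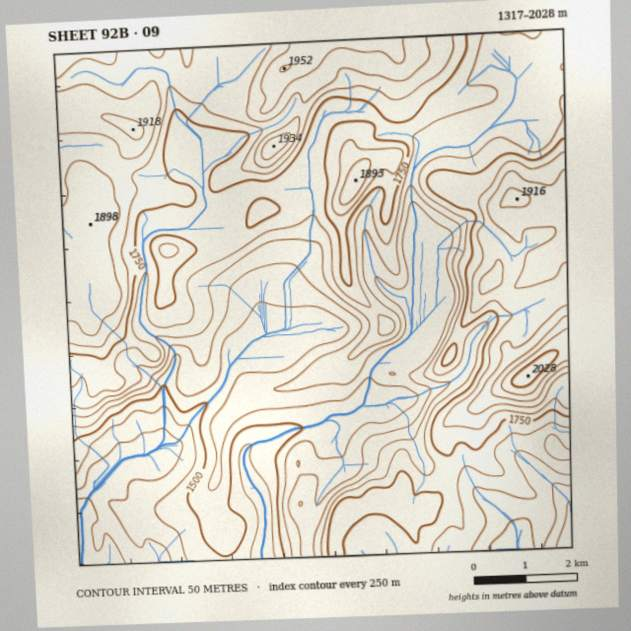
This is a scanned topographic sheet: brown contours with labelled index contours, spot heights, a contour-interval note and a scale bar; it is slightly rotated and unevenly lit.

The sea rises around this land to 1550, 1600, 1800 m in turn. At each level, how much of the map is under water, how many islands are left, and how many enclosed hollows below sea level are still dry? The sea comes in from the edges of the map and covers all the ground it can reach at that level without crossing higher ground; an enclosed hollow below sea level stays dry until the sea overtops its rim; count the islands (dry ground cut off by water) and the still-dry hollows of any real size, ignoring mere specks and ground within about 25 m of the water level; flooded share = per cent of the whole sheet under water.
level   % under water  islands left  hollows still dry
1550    18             0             0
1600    28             0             0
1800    75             1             0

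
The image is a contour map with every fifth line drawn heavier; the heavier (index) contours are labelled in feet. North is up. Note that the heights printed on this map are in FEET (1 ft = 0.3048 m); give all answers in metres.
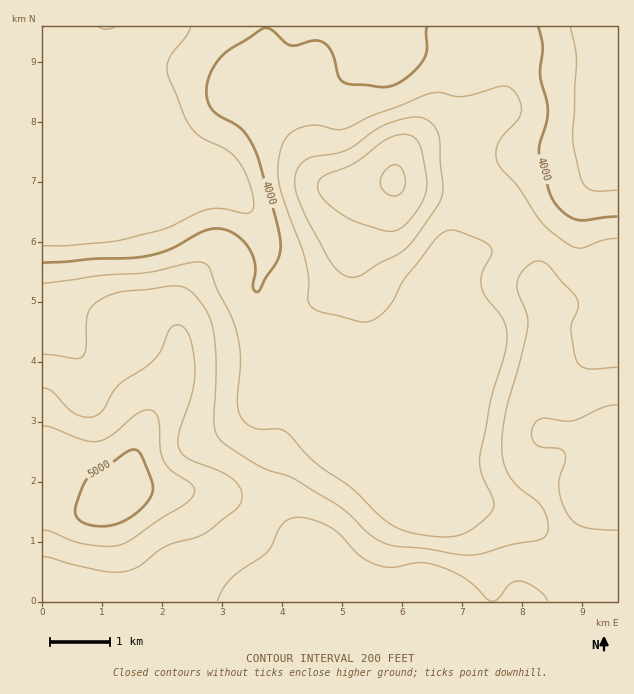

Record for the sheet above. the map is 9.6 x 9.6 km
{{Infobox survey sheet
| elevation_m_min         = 1100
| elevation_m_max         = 1570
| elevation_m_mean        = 1300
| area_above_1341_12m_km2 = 33.7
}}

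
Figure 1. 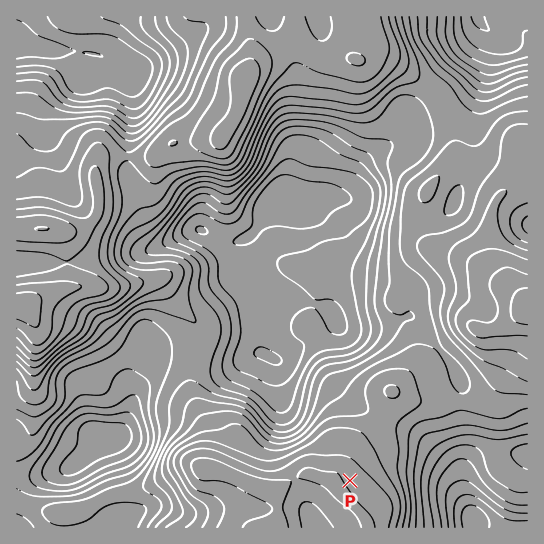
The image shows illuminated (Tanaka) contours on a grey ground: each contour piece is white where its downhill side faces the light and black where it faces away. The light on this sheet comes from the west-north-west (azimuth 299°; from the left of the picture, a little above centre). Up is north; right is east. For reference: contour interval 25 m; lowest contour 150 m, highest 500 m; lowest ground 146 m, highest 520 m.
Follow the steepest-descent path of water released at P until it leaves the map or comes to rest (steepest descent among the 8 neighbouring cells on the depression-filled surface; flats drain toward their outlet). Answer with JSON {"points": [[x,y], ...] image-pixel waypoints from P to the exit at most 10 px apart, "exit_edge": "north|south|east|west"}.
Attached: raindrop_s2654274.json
{"points": [[350, 481], [361, 470], [371, 459], [382, 454], [393, 454], [403, 454], [414, 454], [425, 455], [435, 466], [446, 477], [457, 487], [463, 498], [469, 509], [470, 519], [474, 527]], "exit_edge": "south"}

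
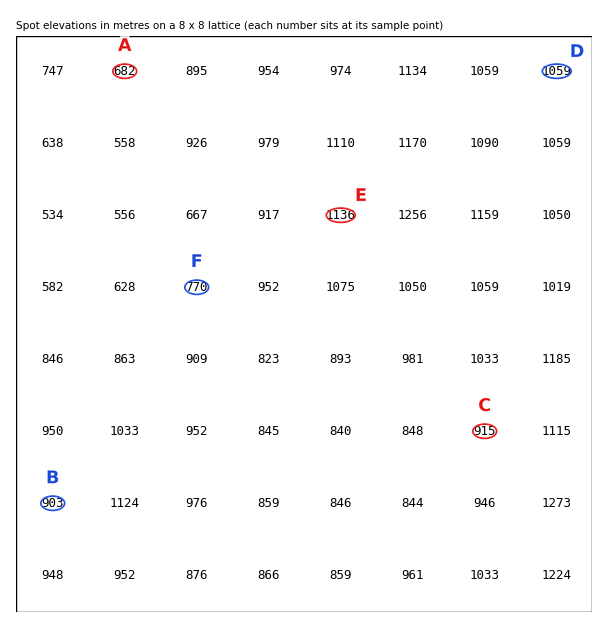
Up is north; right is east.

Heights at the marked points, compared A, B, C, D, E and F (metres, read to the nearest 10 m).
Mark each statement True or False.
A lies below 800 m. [True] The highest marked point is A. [False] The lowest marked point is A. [True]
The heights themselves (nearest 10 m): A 680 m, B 900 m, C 920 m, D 1060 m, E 1140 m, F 770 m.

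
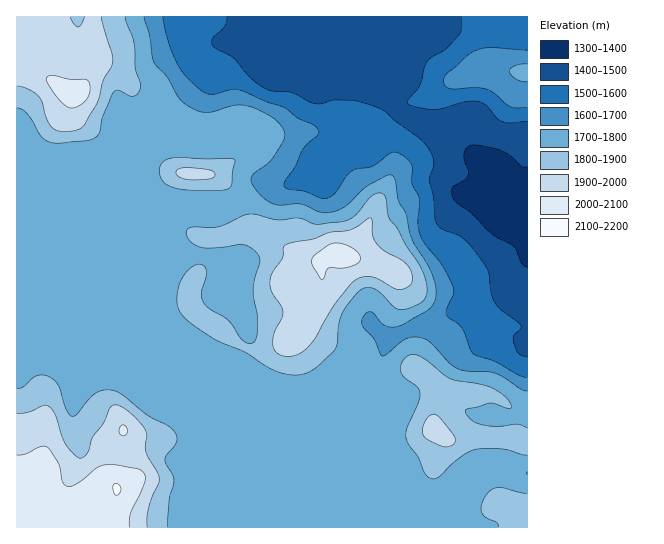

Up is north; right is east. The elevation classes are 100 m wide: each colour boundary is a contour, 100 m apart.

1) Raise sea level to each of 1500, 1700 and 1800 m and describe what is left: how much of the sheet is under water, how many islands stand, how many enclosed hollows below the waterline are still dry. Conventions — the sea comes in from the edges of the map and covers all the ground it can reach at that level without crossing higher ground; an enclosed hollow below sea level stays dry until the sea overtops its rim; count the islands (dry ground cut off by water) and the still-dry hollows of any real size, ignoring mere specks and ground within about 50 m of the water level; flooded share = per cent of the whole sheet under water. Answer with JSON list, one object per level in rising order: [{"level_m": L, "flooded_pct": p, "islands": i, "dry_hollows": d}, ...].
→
[{"level_m": 1500, "flooded_pct": 13, "islands": 0, "dry_hollows": 0}, {"level_m": 1700, "flooded_pct": 29, "islands": 0, "dry_hollows": 0}, {"level_m": 1800, "flooded_pct": 74, "islands": 2, "dry_hollows": 0}]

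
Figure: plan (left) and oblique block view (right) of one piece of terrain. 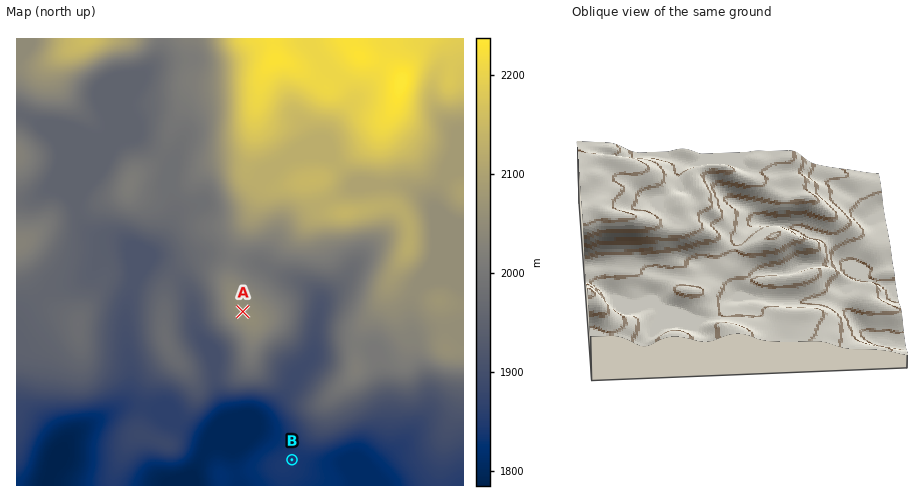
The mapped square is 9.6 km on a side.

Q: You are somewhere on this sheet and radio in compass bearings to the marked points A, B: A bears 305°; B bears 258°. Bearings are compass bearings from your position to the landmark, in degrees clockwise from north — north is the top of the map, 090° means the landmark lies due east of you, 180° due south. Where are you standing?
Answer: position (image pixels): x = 417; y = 433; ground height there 1870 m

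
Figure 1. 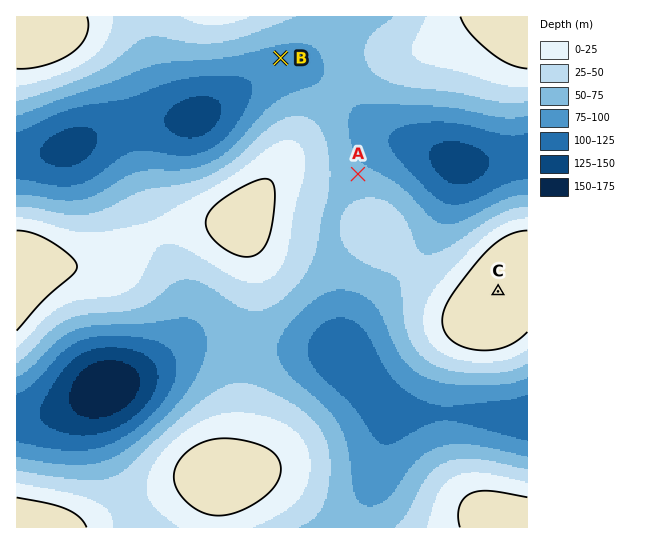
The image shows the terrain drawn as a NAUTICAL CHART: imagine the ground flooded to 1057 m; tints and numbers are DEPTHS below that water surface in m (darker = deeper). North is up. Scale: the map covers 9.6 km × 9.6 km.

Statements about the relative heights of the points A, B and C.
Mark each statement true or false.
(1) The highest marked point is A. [false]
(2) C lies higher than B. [true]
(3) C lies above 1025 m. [true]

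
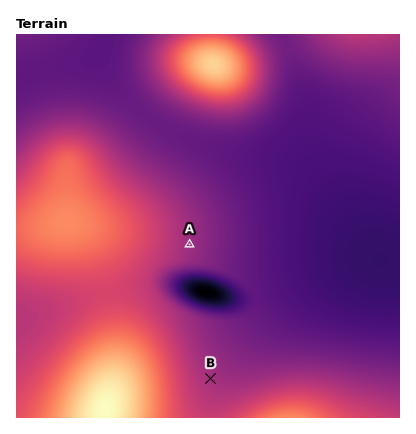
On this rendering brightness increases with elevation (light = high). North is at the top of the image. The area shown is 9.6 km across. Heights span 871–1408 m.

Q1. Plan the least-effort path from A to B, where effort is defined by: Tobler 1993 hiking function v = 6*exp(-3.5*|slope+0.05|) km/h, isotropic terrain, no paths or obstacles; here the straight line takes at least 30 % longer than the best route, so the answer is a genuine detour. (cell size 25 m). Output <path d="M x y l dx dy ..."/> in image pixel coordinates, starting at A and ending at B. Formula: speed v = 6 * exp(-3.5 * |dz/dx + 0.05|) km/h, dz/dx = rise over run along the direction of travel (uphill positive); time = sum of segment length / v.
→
<path d="M190 244l-8 14-14 16-4 6 0 6 46 92"/>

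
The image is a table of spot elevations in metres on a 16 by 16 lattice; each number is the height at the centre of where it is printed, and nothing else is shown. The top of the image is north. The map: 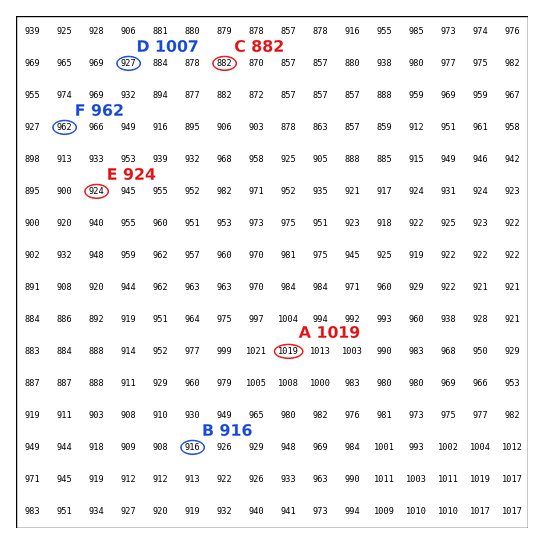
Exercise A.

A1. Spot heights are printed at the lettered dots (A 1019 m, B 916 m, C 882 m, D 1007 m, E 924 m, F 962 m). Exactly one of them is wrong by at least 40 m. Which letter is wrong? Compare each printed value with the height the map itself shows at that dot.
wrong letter D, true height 927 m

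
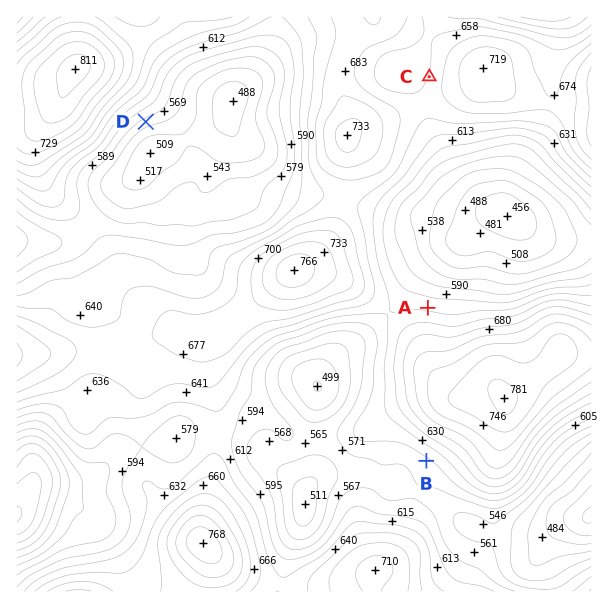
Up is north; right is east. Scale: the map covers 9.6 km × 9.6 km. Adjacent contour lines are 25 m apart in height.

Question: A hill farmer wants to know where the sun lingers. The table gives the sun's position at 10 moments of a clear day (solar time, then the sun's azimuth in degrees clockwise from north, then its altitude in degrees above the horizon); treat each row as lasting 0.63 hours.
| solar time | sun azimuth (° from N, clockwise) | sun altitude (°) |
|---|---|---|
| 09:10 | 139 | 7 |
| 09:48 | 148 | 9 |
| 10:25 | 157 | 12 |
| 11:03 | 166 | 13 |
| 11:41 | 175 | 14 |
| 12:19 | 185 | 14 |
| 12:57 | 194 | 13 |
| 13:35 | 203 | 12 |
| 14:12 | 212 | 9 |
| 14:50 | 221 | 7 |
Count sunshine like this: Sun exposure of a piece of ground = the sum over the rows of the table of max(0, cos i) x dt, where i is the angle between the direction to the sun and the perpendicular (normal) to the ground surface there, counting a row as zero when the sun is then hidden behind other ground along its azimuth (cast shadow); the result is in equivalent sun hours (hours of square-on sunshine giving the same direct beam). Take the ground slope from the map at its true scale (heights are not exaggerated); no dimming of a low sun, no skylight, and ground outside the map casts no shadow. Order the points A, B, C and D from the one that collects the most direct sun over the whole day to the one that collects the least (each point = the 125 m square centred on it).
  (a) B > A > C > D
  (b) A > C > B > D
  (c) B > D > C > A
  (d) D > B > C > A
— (d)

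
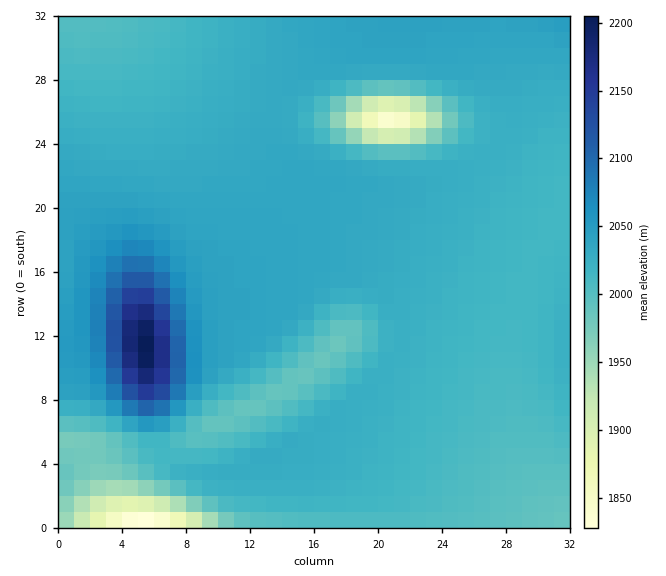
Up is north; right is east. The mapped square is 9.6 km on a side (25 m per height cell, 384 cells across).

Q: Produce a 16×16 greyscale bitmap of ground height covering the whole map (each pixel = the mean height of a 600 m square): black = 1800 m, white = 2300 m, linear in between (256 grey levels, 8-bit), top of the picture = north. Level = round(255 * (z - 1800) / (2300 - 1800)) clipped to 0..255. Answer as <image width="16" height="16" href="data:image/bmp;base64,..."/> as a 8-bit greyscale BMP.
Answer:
<image width="16" height="16" href="data:image/bmp;base64,Qk02BQAAAAAAADYEAAAoAAAAEAAAABAAAAABAAgAAAAAAAABAAATCwAAEwsAAAABAAAAAAAAAAAAAAEBAQACAgIAAwMDAAQEBAAFBQUABgYGAAcHBwAICAgACQkJAAoKCgALCwsADAwMAA0NDQAODg4ADw8PABAQEAAREREAEhISABMTEwAUFBQAFRUVABYWFgAXFxcAGBgYABkZGQAaGhoAGxsbABwcHAAdHR0AHh4eAB8fHwAgICAAISEhACIiIgAjIyMAJCQkACUlJQAmJiYAJycnACgoKAApKSkAKioqACsrKwAsLCwALS0tAC4uLgAvLy8AMDAwADExMQAyMjIAMzMzADQ0NAA1NTUANjY2ADc3NwA4ODgAOTk5ADo6OgA7OzsAPDw8AD09PQA+Pj4APz8/AEBAQABBQUEAQkJCAENDQwBEREQARUVFAEZGRgBHR0cASEhIAElJSQBKSkoAS0tLAExMTABNTU0ATk5OAE9PTwBQUFAAUVFRAFJSUgBTU1MAVFRUAFVVVQBWVlYAV1dXAFhYWABZWVkAWlpaAFtbWwBcXFwAXV1dAF5eXgBfX18AYGBgAGFhYQBiYmIAY2NjAGRkZABlZWUAZmZmAGdnZwBoaGgAaWlpAGpqagBra2sAbGxsAG1tbQBubm4Ab29vAHBwcABxcXEAcnJyAHNzcwB0dHQAdXV1AHZ2dgB3d3cAeHh4AHl5eQB6enoAe3t7AHx8fAB9fX0Afn5+AH9/fwCAgIAAgYGBAIKCggCDg4MAhISEAIWFhQCGhoYAh4eHAIiIiACJiYkAioqKAIuLiwCMjIwAjY2NAI6OjgCPj48AkJCQAJGRkQCSkpIAk5OTAJSUlACVlZUAlpaWAJeXlwCYmJgAmZmZAJqamgCbm5sAnJycAJ2dnQCenp4An5+fAKCgoAChoaEAoqKiAKOjowCkpKQApaWlAKampgCnp6cAqKioAKmpqQCqqqoAq6urAKysrACtra0Arq6uAK+vrwCwsLAAsbGxALKysgCzs7MAtLS0ALW1tQC2trYAt7e3ALi4uAC5ubkAurq6ALu7uwC8vLwAvb29AL6+vgC/v78AwMDAAMHBwQDCwsIAw8PDAMTExADFxcUAxsbGAMfHxwDIyMgAycnJAMrKygDLy8sAzMzMAM3NzQDOzs4Az8/PANDQ0ADR0dEA0tLSANPT0wDU1NQA1dXVANbW1gDX19cA2NjYANnZ2QDa2toA29vbANzc3ADd3d0A3t7eAN/f3wDg4OAA4eHhAOLi4gDj4+MA5OTkAOXl5QDm5uYA5+fnAOjo6ADp6ekA6urqAOvr6wDs7OwA7e3tAO7u7gDv7+8A8PDwAPHx8QDy8vIA8/PzAPT09AD19fUA9vb2APf39wD4+PgA+fn5APr6+gD7+/sA/Pz8AP39/QD+/v4A////AEgrHy5OZWpsbGxraWhlY2FaUVdncXN0c3JwbmxpZ2VkWl1pbGluc3V0cm9ta2hnaGx0ioFoYmVudHNxbmxqaWx9jLOifG9lYWpycm9ta2tvgZfHq4F6dWlgaXJwbmxscIGZwaOAe3p2aWhycW9tbXB/kqiSfnt6eXZ1dHJwbm1vfYePhHt6enl4d3VzcW9ubnx/gHx6eXl5eHd2dHJwbm16eXl4eHh4eHh3dnVzcW9ud3V1dXZ3d3h1cGxvcnJxb3NycnN0dXZ0YTonQmVycnFvbm9wcnR2dWtUSVpudHRza2tsbnBzdnd4eHh4eHd3d2hoamxvc3V4ent7e3p6ens="/>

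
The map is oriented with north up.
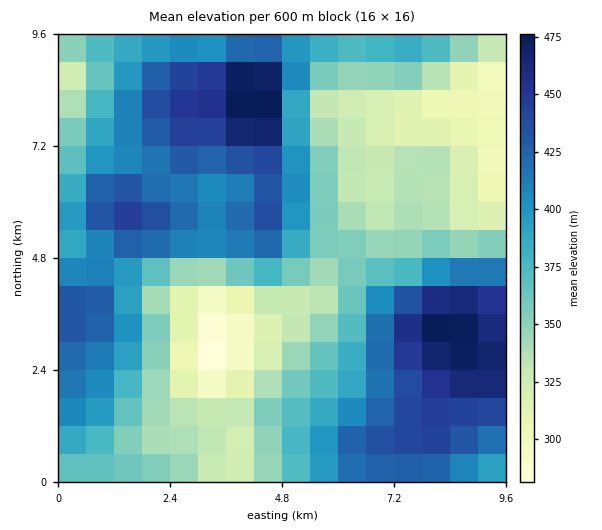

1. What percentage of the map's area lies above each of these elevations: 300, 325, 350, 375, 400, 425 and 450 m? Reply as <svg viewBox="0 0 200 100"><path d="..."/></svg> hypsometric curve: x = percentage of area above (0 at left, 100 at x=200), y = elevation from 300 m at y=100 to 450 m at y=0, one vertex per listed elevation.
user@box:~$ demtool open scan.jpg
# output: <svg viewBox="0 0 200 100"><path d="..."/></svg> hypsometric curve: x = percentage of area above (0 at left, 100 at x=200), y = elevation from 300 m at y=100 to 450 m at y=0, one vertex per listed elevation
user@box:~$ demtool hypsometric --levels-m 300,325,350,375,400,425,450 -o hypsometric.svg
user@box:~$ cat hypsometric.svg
<svg viewBox="0 0 200 100"><path d="M194 100l-22-17-37-16-29-17-25-17-35-16-29-17"/></svg>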